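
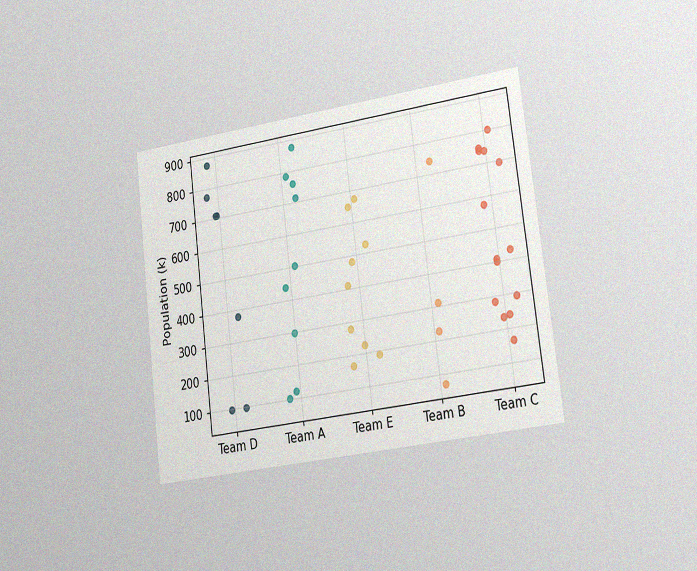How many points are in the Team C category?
The chart is tilted about 7° counter-clockwise and viewed slightly from the right, with some photo noise. Counting the markers in the Team C column gives 14.

14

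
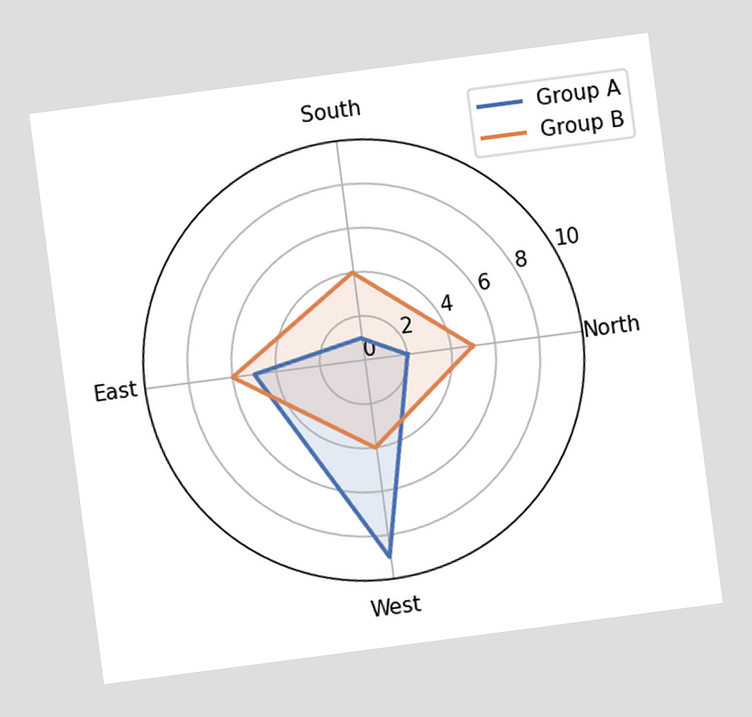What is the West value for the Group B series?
4

The chart is tilted about 7° counter-clockwise. On the West axis, Group B reaches 4.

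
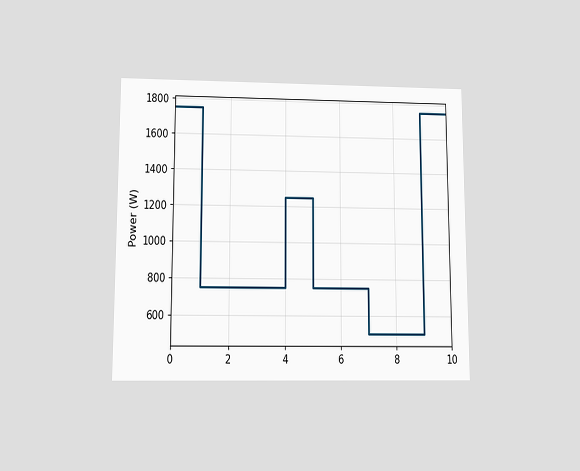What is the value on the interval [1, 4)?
The chart is viewed slightly from below. On [1, 4) the step sits at 750W.

750W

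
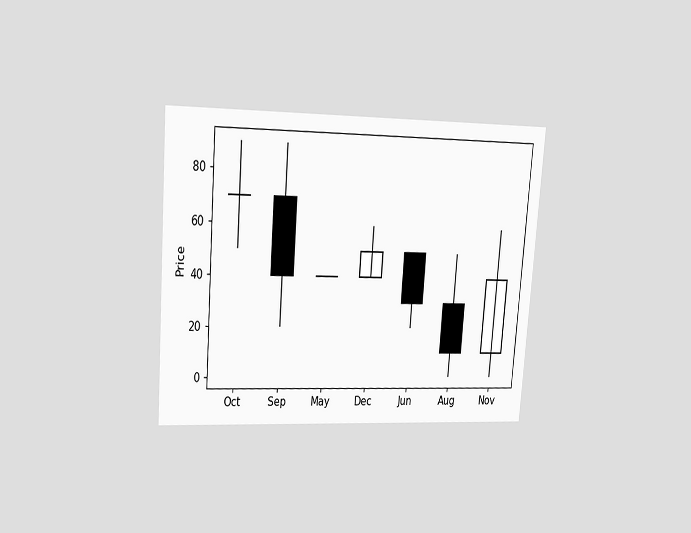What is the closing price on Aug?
10

The chart is tilted about 4° clockwise and viewed at a slight angle. The Aug candle closes at 10.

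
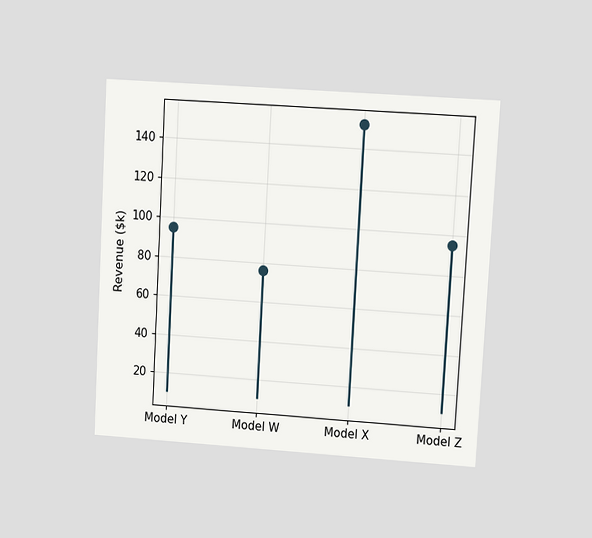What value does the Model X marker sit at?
$152k

The chart is tilted about 3° clockwise and viewed at a slight angle. The Model X marker sits at $152k.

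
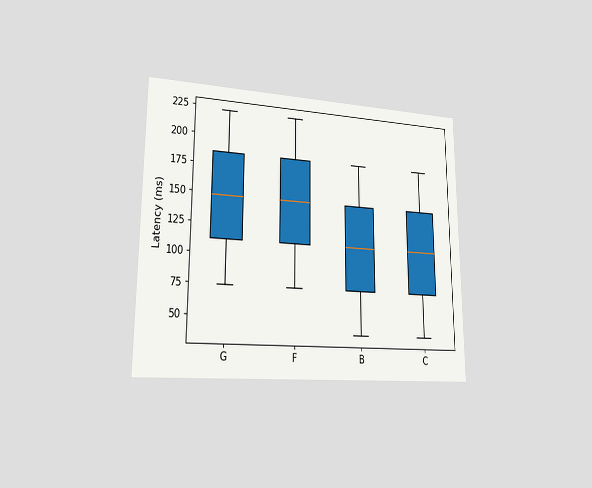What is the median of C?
The chart is viewed slightly from the left. The median line in the C box sits at 111ms.

111ms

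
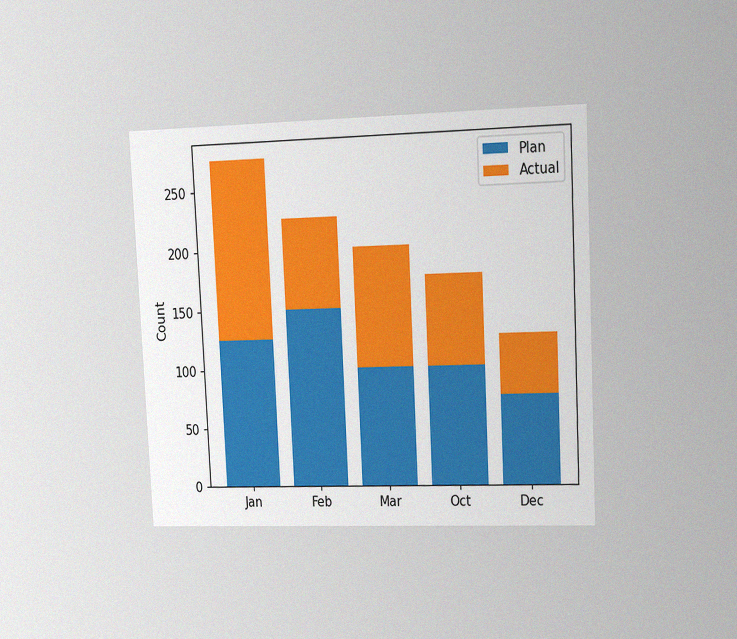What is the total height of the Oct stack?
The chart is tilted about 3° counter-clockwise and viewed slightly from the right, with some photo noise. The Oct stack's top reaches 175 on the y-axis.

175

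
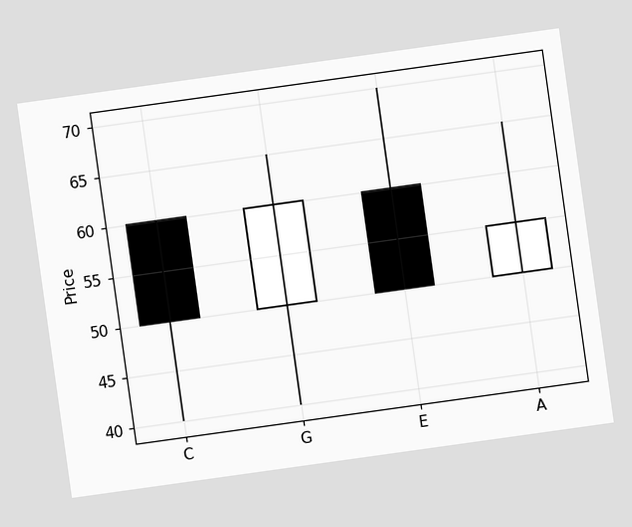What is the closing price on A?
55

The chart is tilted about 8° counter-clockwise. The A candle closes at 55.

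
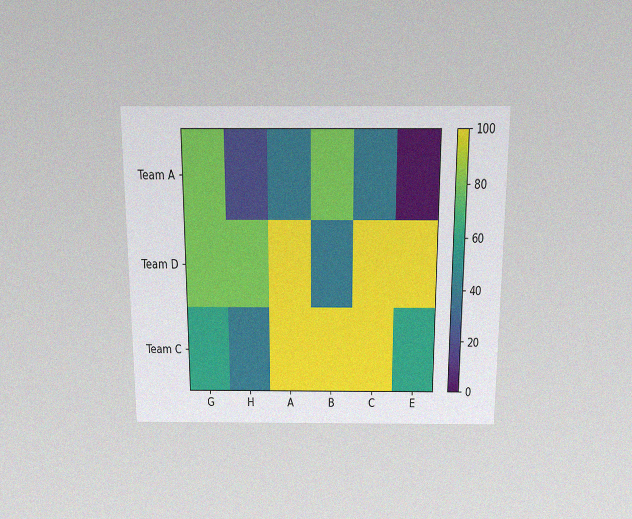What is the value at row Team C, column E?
The chart is viewed slightly from above, with some photo noise. Matching cell (Team C, E) against the colorbar gives 60.

60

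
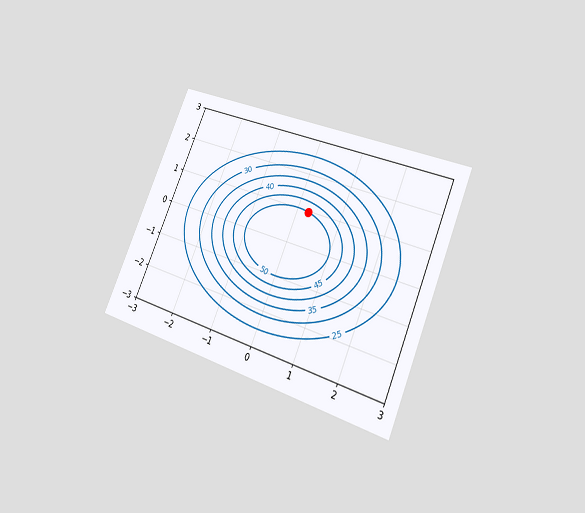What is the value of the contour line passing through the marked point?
50

The chart is tilted about 23° clockwise and viewed at a slight angle. The marked point sits on the contour labelled 50.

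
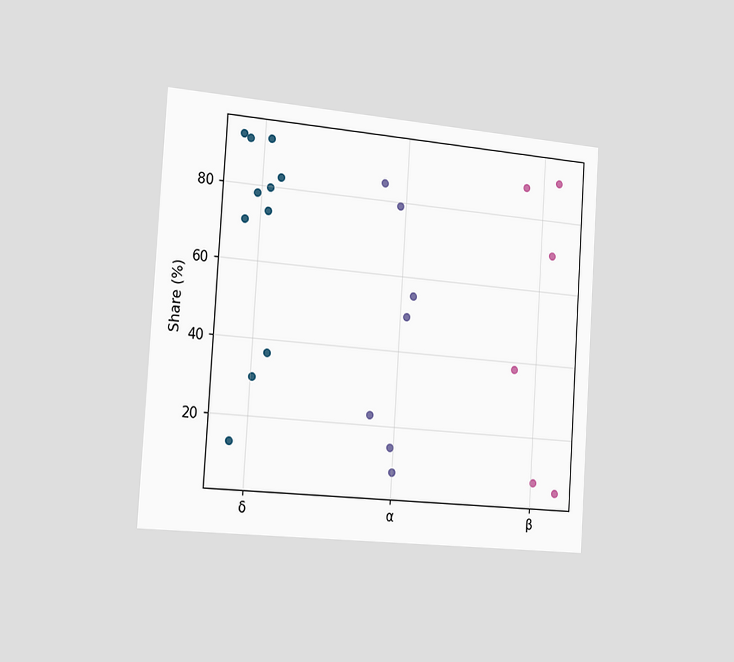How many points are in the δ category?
11

The chart is tilted about 4° clockwise and viewed slightly from the left. Counting the markers in the δ column gives 11.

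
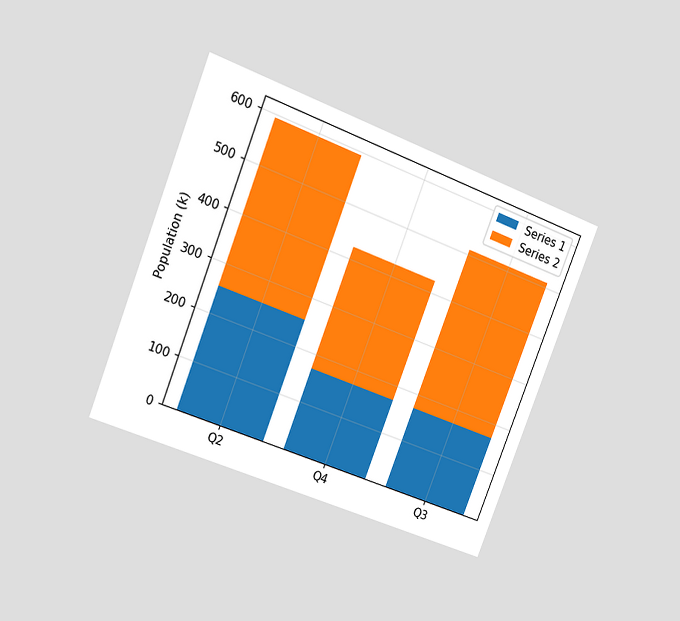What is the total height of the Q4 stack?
The chart is tilted about 21° clockwise and viewed at a slight angle. The Q4 stack's top reaches 425k on the y-axis.

425k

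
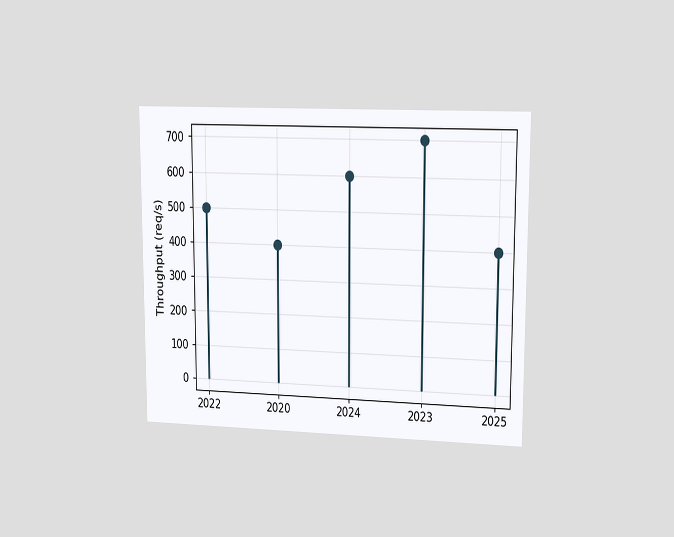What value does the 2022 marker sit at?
The chart is viewed at a slight angle. The 2022 marker sits at 500req/s.

500req/s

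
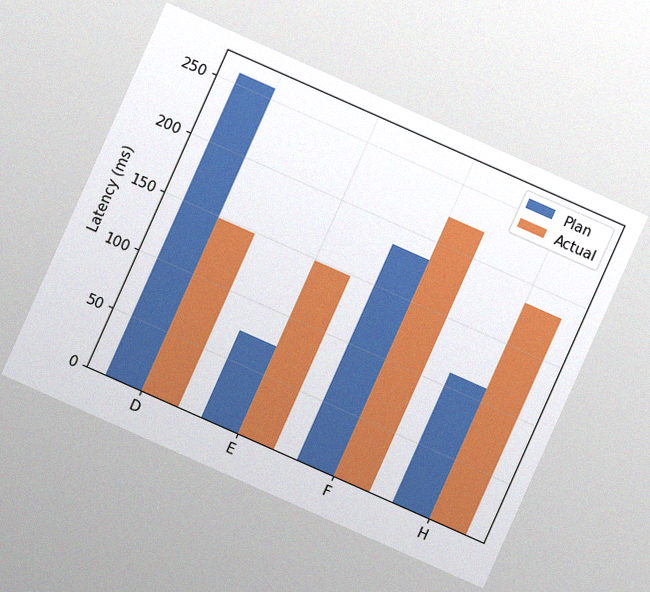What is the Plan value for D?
259ms

The chart is tilted about 24° clockwise, with some photo noise. The Plan bar at D reaches 259ms on the y-axis.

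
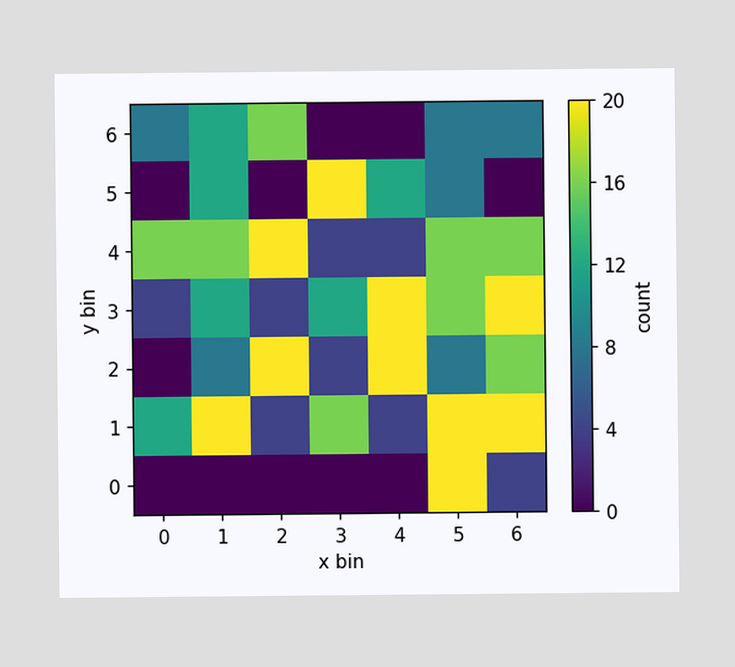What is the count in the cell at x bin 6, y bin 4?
16

Matching the cell (6, 4) against the colorbar gives 16.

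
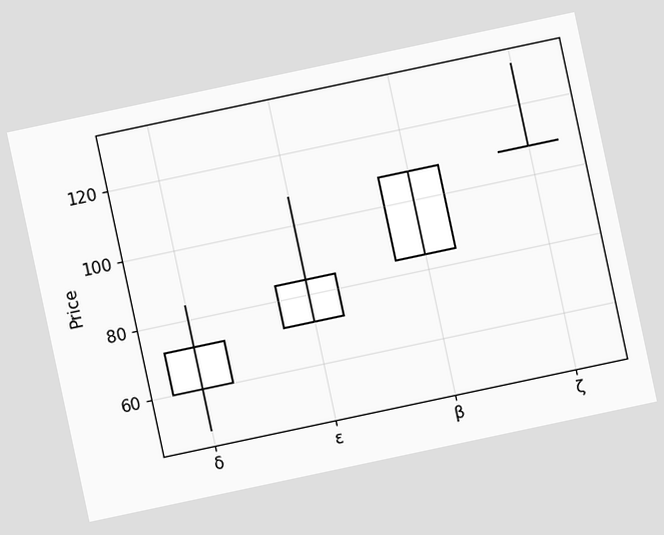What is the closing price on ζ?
The chart is tilted about 12° counter-clockwise. The ζ candle closes at 108.

108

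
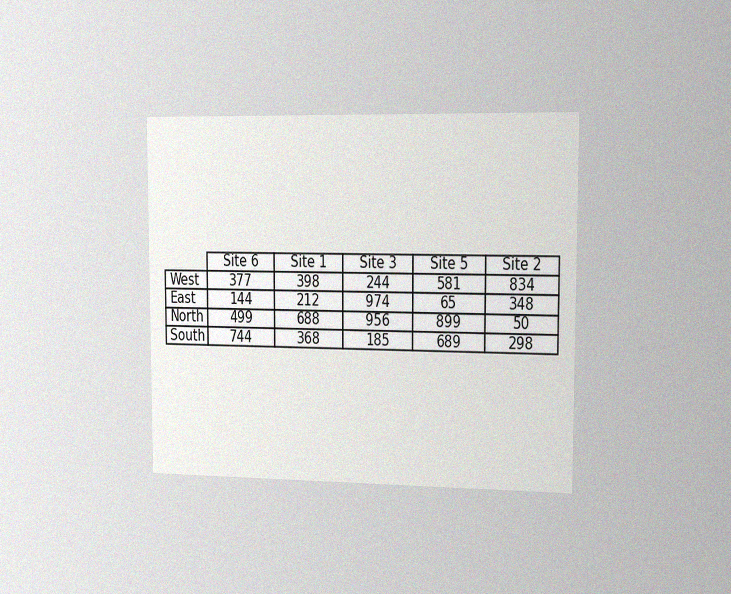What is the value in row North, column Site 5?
899

The chart is viewed slightly from the right, with some photo noise. The (North, Site 5) cell reads 899.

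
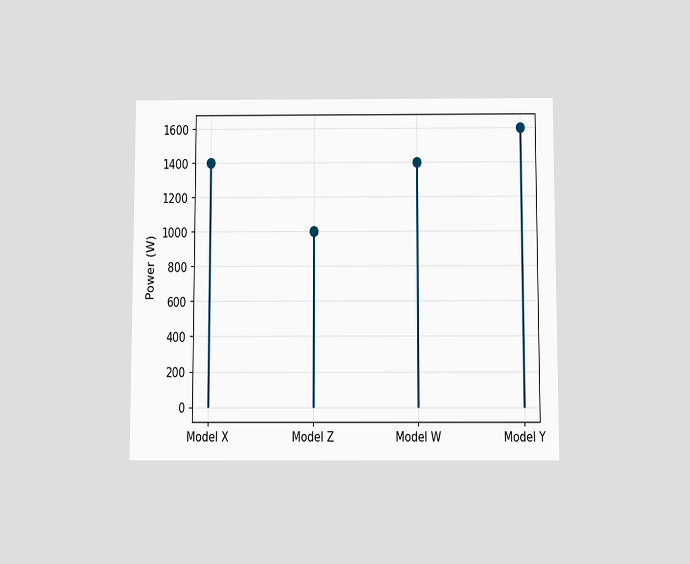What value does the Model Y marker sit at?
1600W

The chart is viewed slightly from below. The Model Y marker sits at 1600W.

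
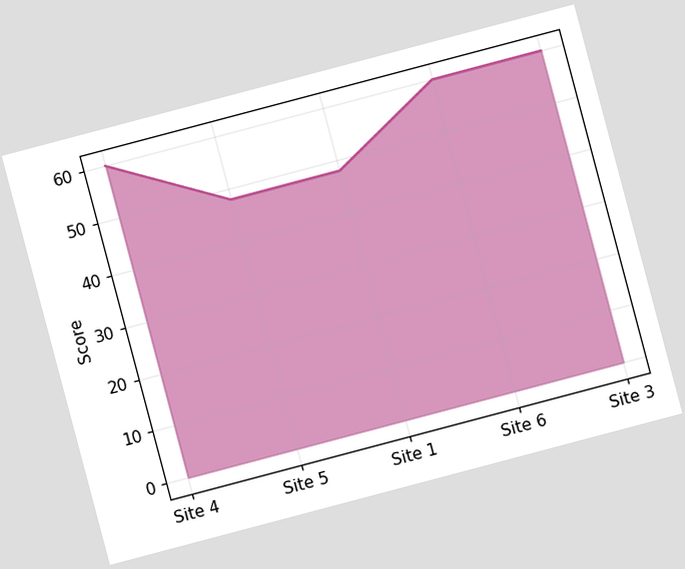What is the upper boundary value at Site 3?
The chart is tilted about 15° counter-clockwise. At Site 3 the upper boundary is at 60.

60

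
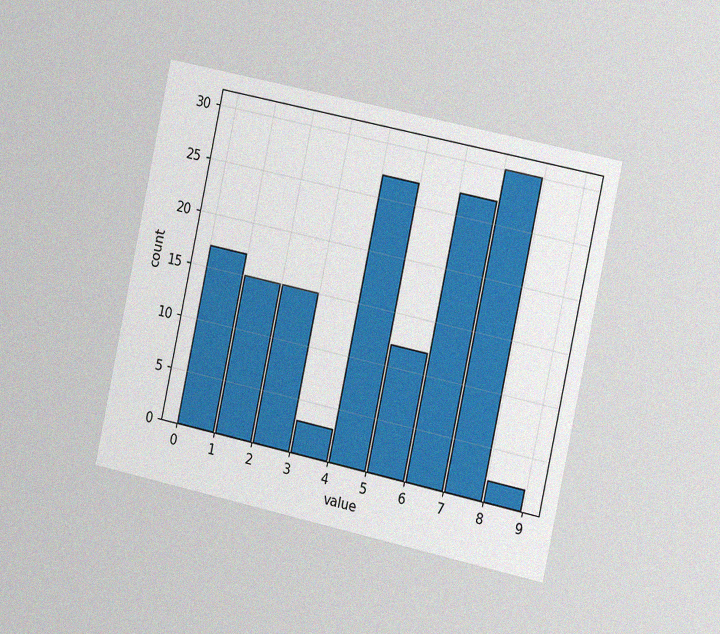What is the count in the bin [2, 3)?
The chart is tilted about 12° clockwise and viewed slightly from the right, with some photo noise. The [2, 3) bin has height 15.

15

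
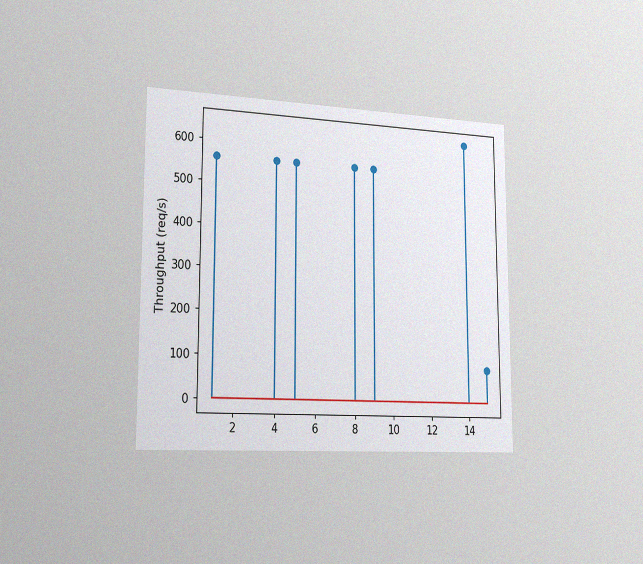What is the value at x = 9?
560req/s

The chart is viewed slightly from the left, with some photo noise. The stem at x=9 reaches 560req/s.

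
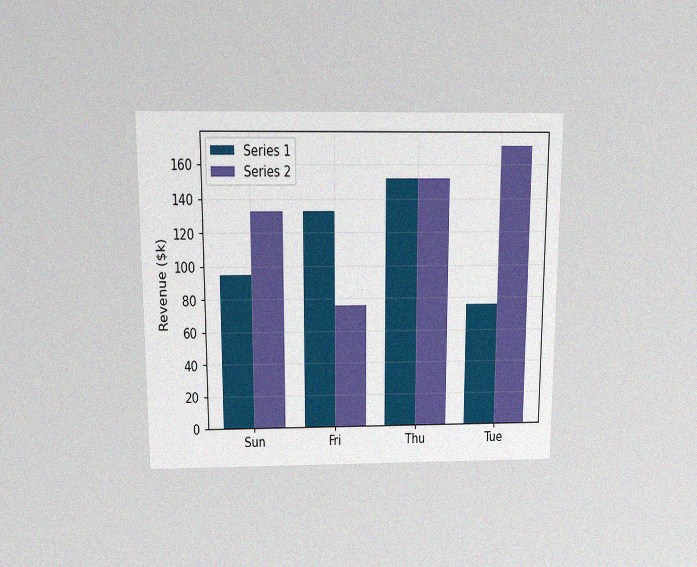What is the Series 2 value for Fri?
$76k

The chart is viewed slightly from above, with some photo noise. The Series 2 bar at Fri reaches $76k on the y-axis.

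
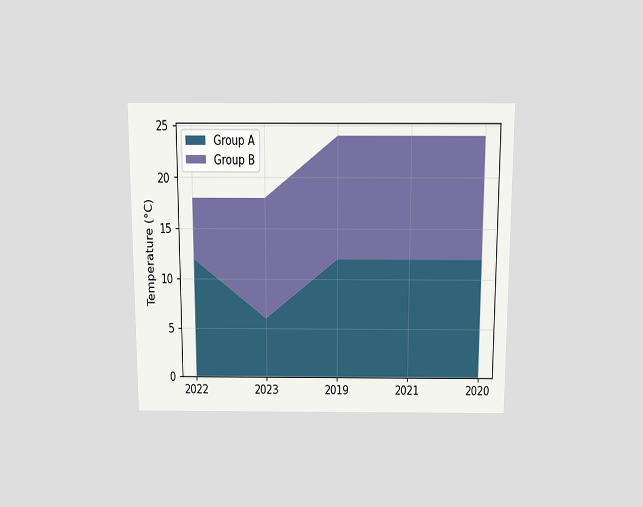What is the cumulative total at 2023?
The chart is viewed slightly from above. The stacked total at 2023 reaches 18°C.

18°C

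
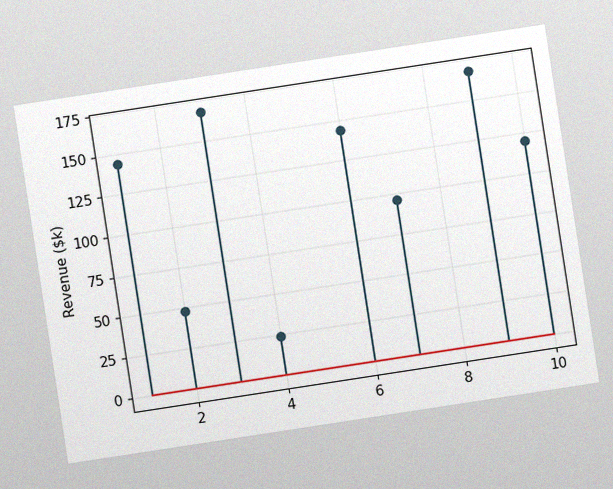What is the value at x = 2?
$48k

The chart is tilted about 9° counter-clockwise, with some photo noise. The stem at x=2 reaches $48k.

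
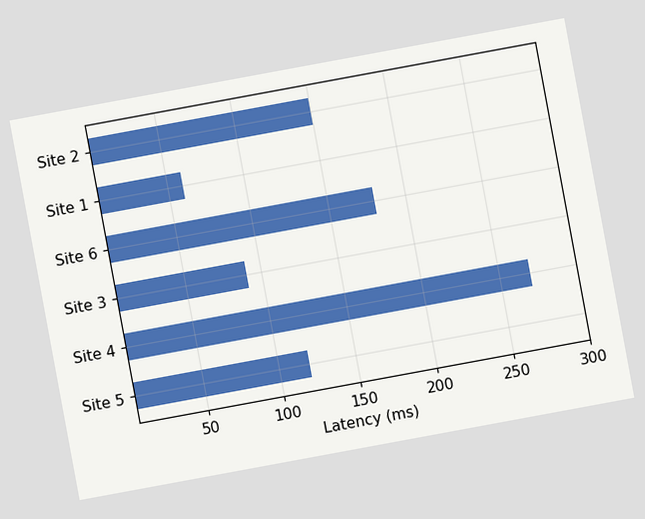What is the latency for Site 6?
180ms

The chart is tilted about 10° counter-clockwise. Reading along the chart's x-axis, the Site 6 bar reaches 180ms.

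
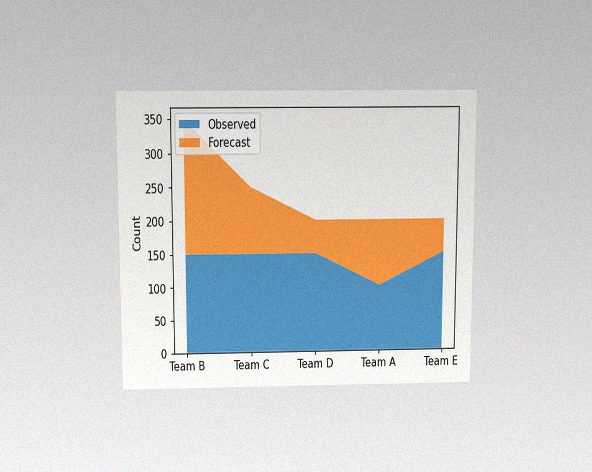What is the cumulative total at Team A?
The chart is viewed slightly from above, with some photo noise. The stacked total at Team A reaches 200.

200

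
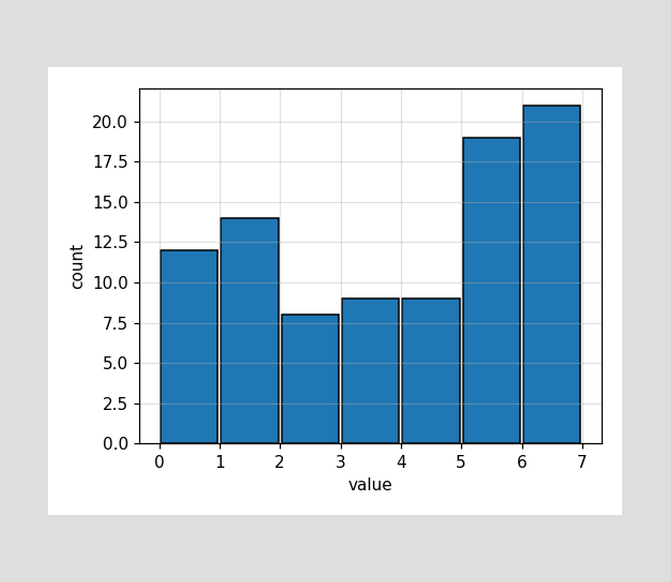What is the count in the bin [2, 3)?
8

The [2, 3) bin has height 8.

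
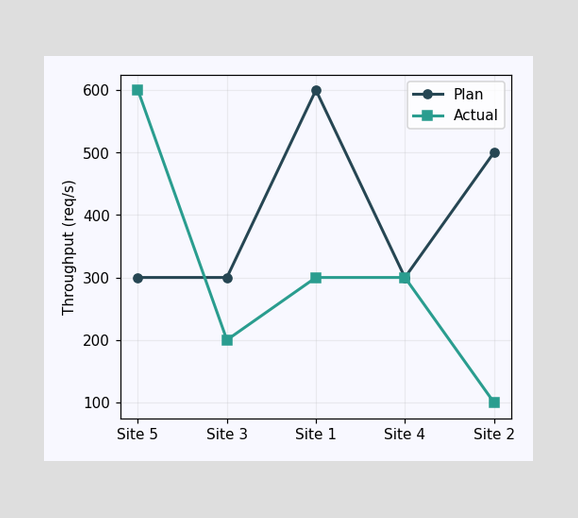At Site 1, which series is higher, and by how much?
At Site 1, Plan sits above the other line by 300req/s.

Plan, by 300req/s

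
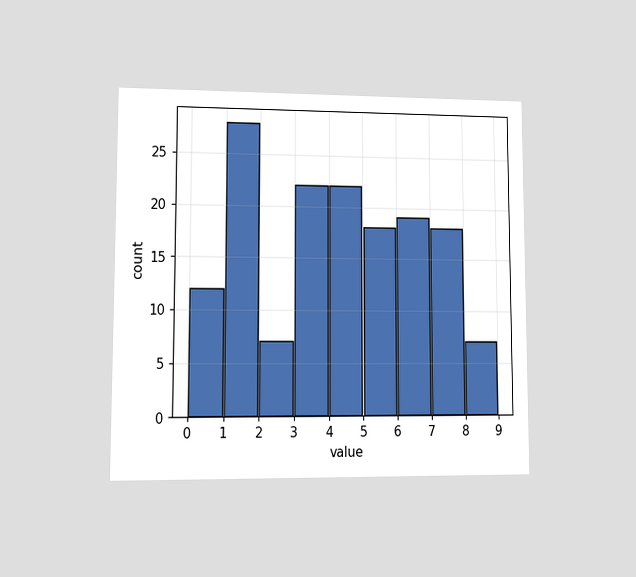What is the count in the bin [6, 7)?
19

The chart is viewed at a slight angle. The [6, 7) bin has height 19.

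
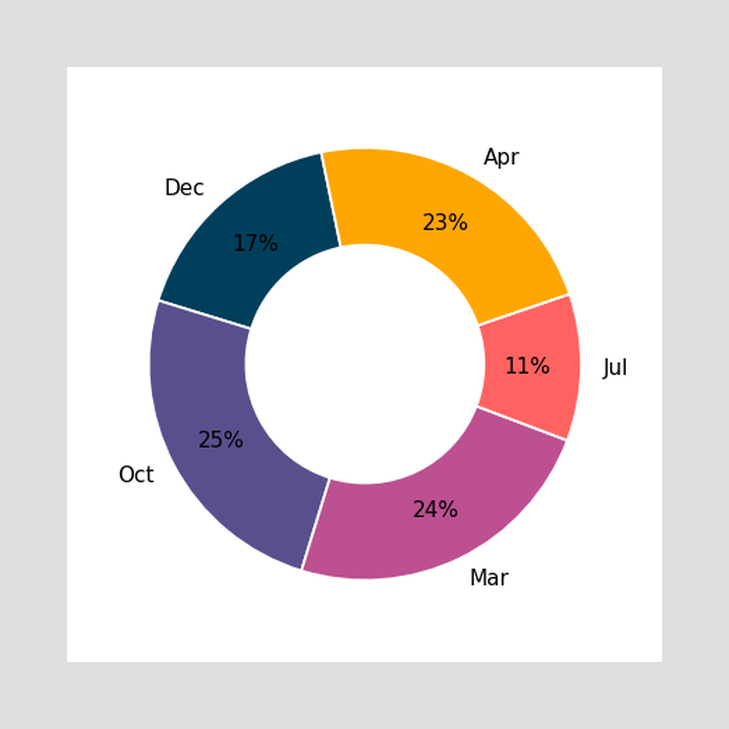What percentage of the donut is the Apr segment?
The Apr segment takes up 23% of the ring.

23%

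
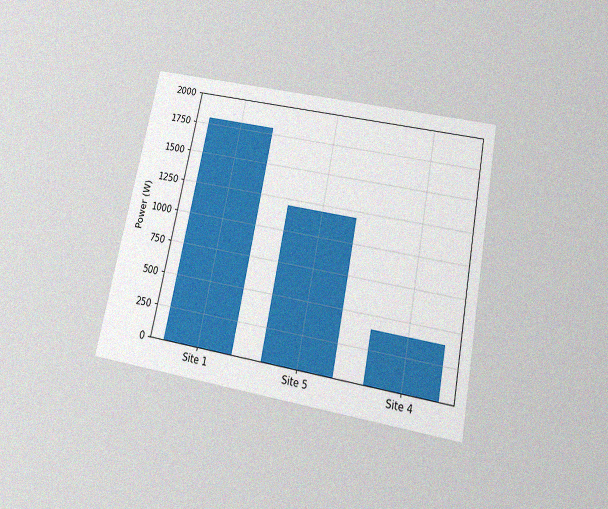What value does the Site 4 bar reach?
The chart is tilted about 11° clockwise and viewed slightly from below, with some photo noise. Reading along the chart's y-axis, the Site 4 bar reaches 400W.

400W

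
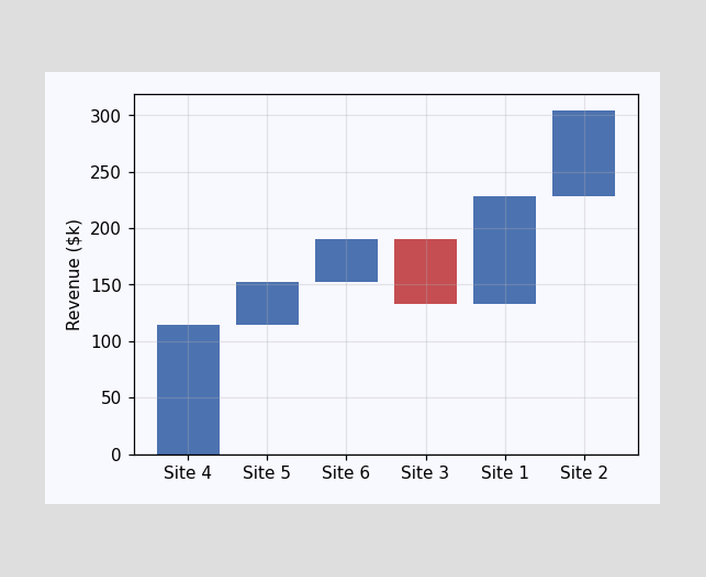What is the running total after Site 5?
After Site 5 the running total reaches $152k.

$152k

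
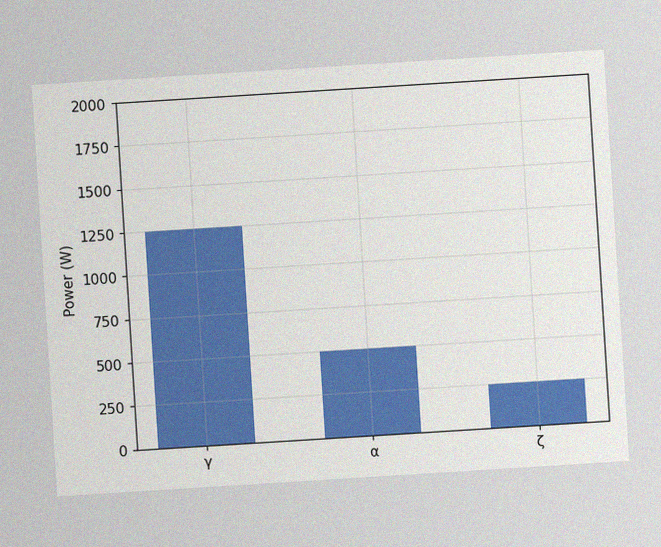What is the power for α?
The chart is tilted about 4° counter-clockwise, with some photo noise. Reading along the chart's y-axis, the α bar reaches 500W.

500W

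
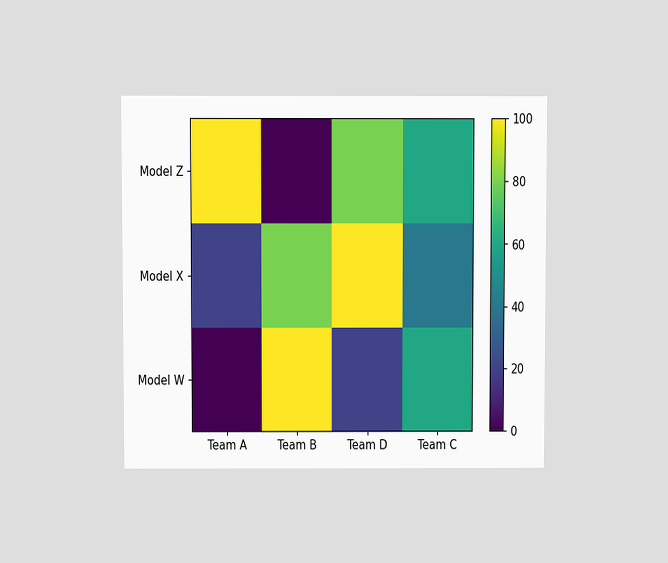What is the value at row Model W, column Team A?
0

The chart is viewed at a slight angle. Matching cell (Model W, Team A) against the colorbar gives 0.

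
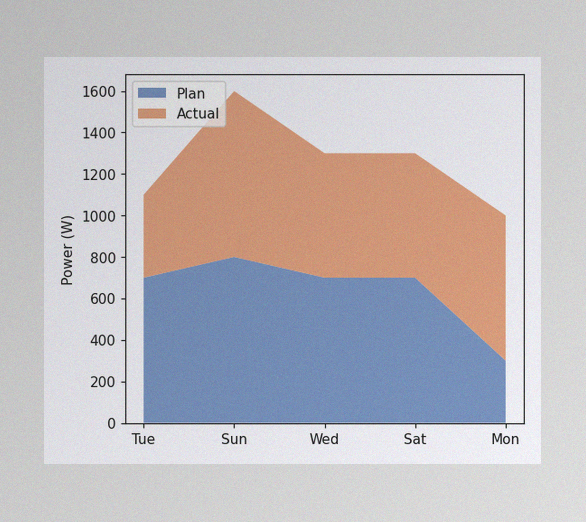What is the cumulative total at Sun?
The image has some photo noise and uneven lighting. The stacked total at Sun reaches 1600W.

1600W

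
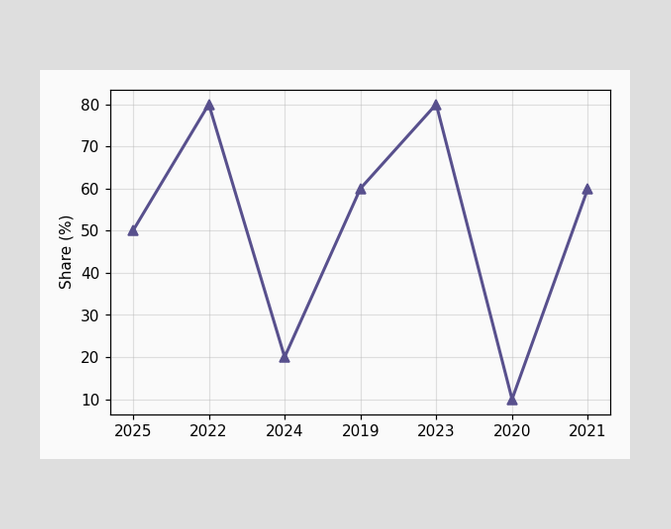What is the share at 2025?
50%

At 2025, the line is at 50%.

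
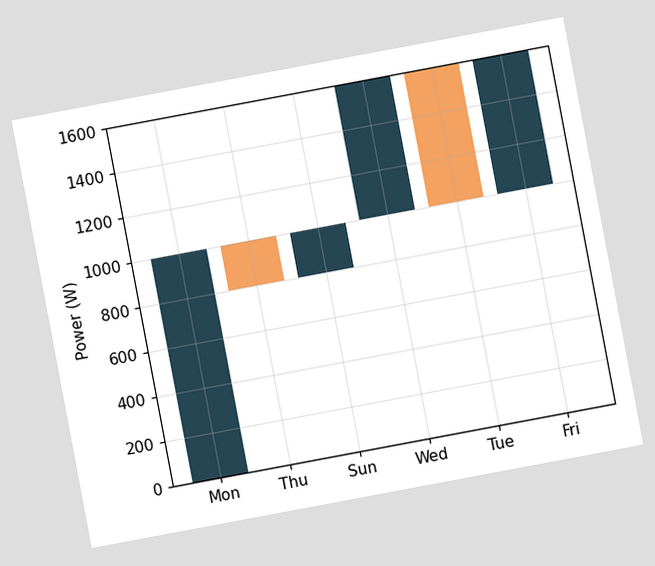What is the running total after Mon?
1000W

The chart is tilted about 11° counter-clockwise. After Mon the running total reaches 1000W.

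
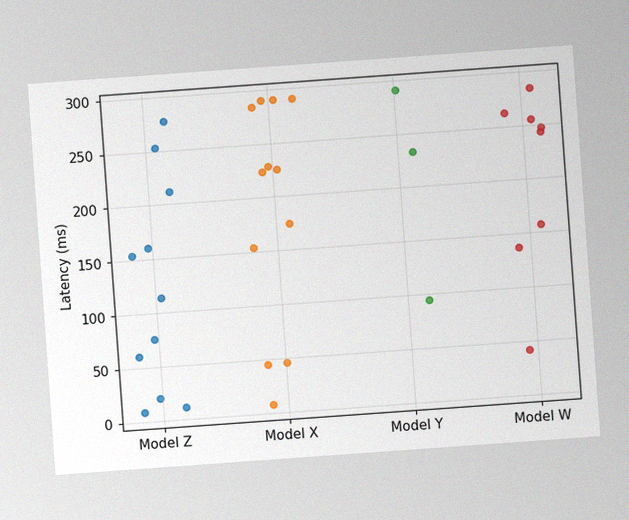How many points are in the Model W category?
8

The chart is tilted about 4° counter-clockwise, with some photo noise. Counting the markers in the Model W column gives 8.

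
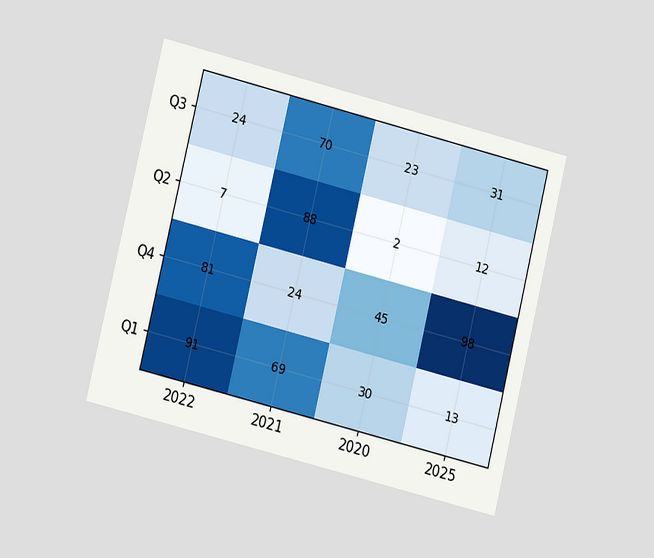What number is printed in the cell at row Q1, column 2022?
91

The chart is tilted about 14° clockwise and viewed at a slight angle. The (Q1, 2022) cell reads 91.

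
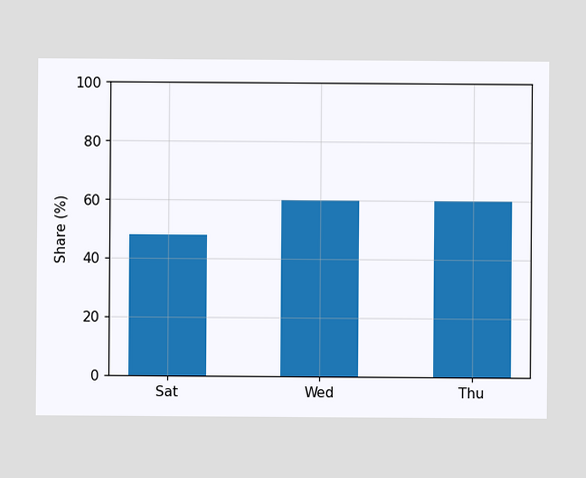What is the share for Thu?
Reading along the chart's y-axis, the Thu bar reaches 60%.

60%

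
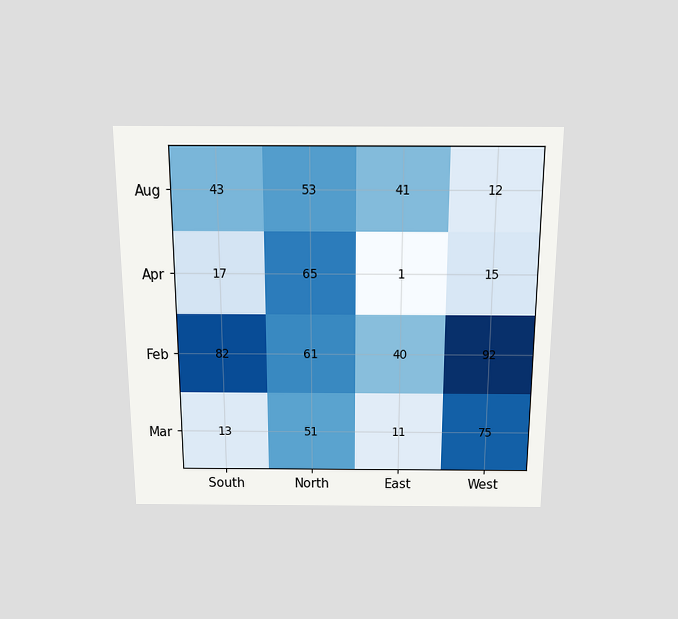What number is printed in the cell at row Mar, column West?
75

The chart is viewed slightly from above. The (Mar, West) cell reads 75.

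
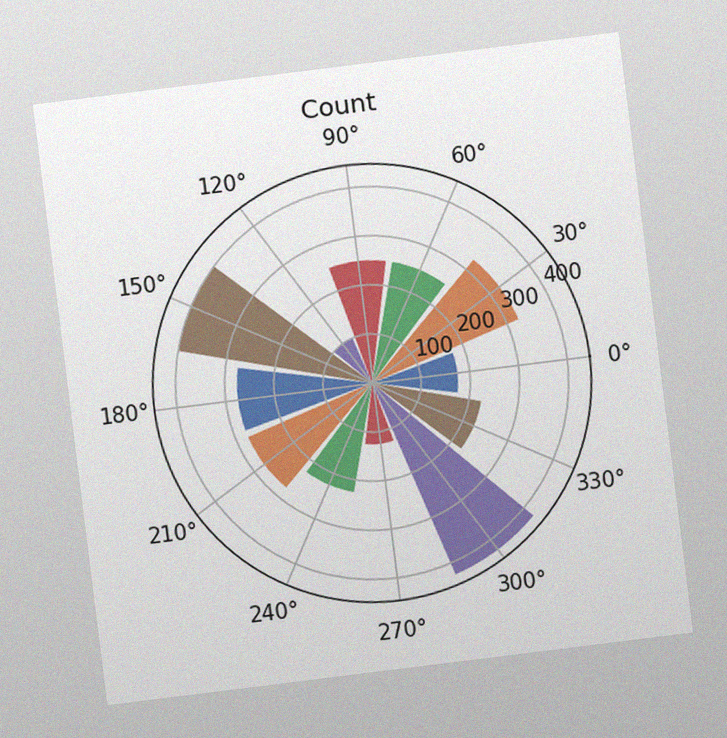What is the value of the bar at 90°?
250

The chart is tilted about 7° counter-clockwise, with some photo noise. The bar at 90° reaches 250 on the radial axis.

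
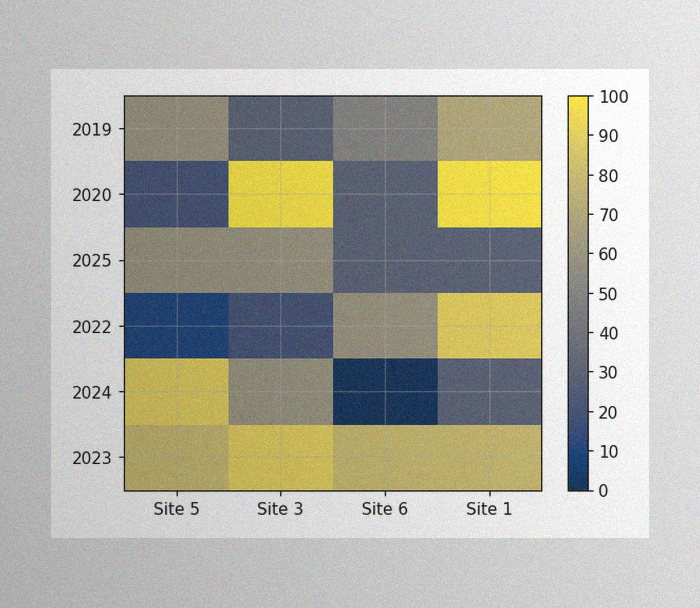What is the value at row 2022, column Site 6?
The image has some photo noise and uneven lighting. Matching cell (2022, Site 6) against the colorbar gives 60.

60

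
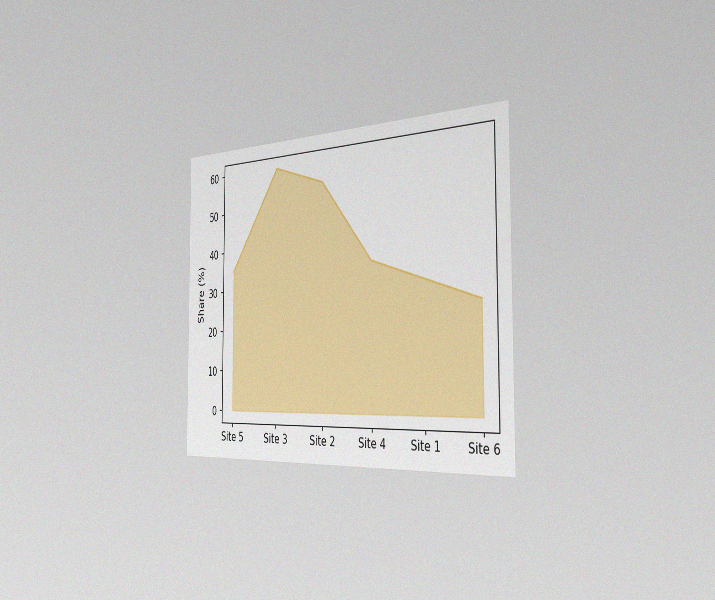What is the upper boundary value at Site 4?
The chart is viewed slightly from the right, with some photo noise. At Site 4 the upper boundary is at 35%.

35%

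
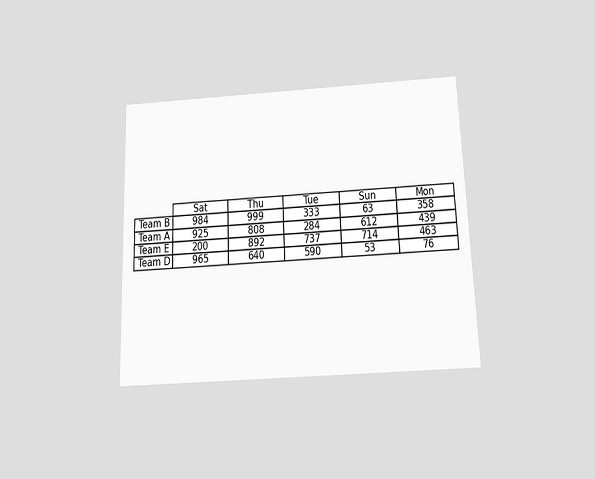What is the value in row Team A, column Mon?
439

The chart is tilted about 2° counter-clockwise and viewed slightly from below. The (Team A, Mon) cell reads 439.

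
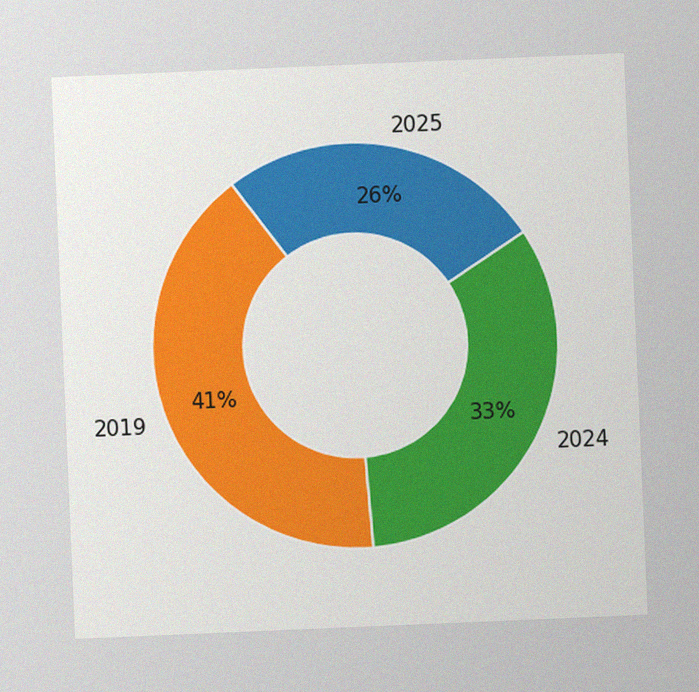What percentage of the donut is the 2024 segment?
33%

The chart is tilted about 2° counter-clockwise, with some photo noise. The 2024 segment takes up 33% of the ring.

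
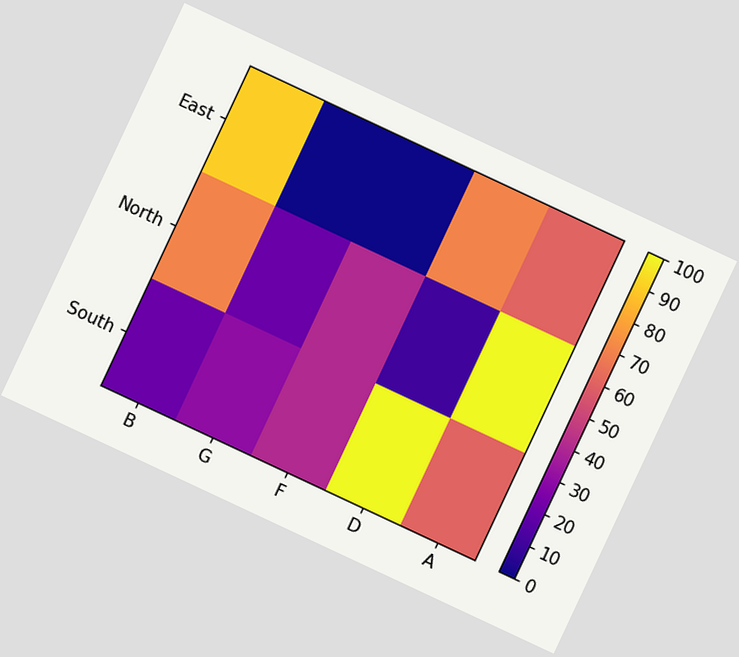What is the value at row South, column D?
The chart is tilted about 25° clockwise. Matching cell (South, D) against the colorbar gives 100.

100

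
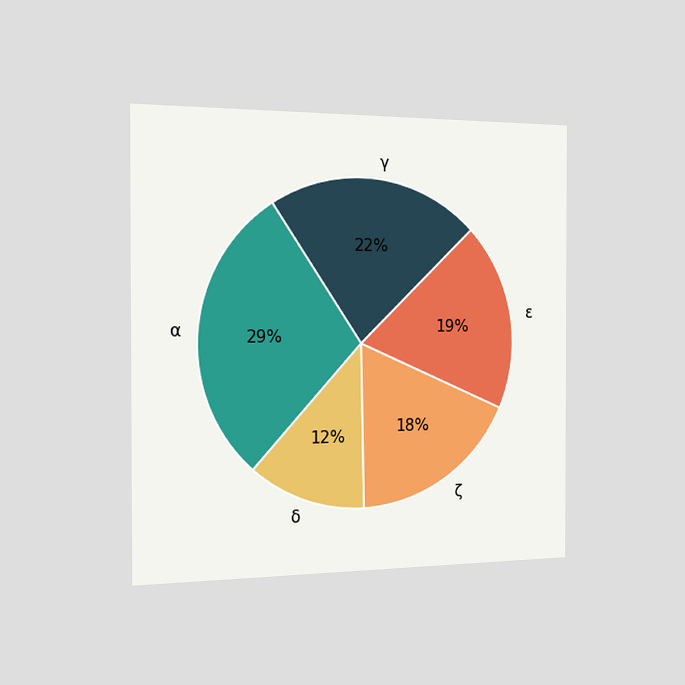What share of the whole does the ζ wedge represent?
The chart is viewed slightly from the left. The ζ slice takes up 18% of the pie.

18%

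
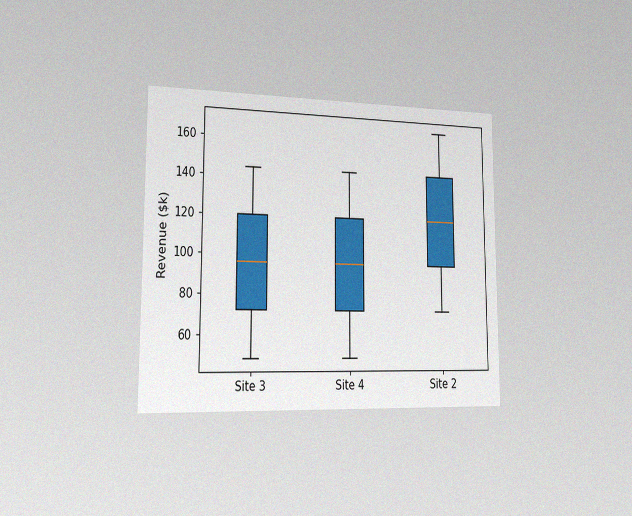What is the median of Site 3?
The chart is viewed slightly from the left, with some photo noise. The median line in the Site 3 box sits at $96k.

$96k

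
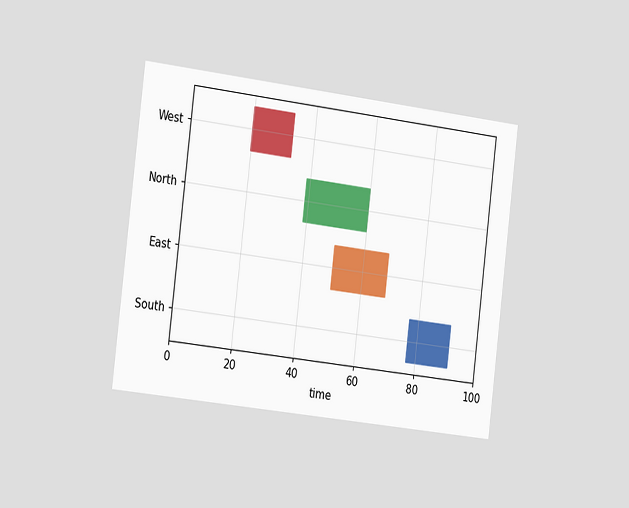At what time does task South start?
77

The chart is tilted about 7° clockwise and viewed slightly from the left. The South bar begins at t=77.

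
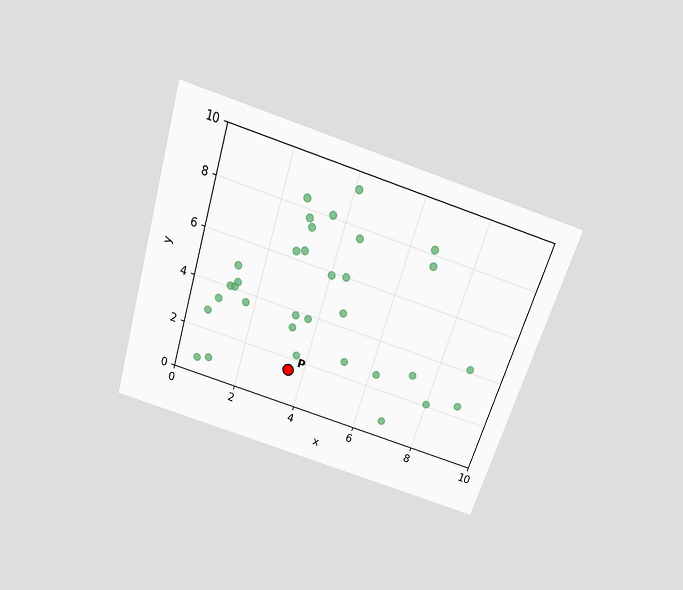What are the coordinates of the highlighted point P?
The chart is tilted about 17° clockwise and viewed slightly from above. Following the gridlines from P to each axis, P sits at (3.5, 1.5).

(3.5, 1.5)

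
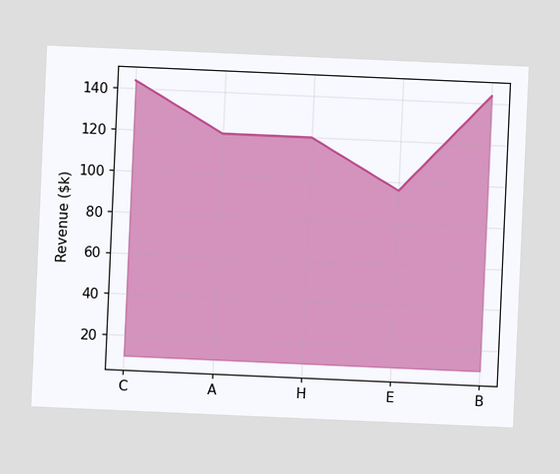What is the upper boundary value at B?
$144k

The chart is tilted about 3° clockwise. At B the upper boundary is at $144k.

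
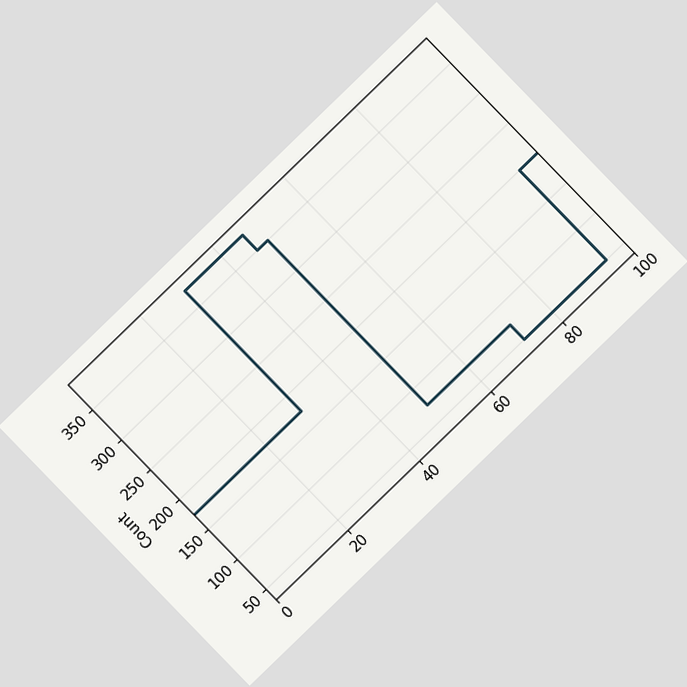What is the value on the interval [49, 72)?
The chart is tilted about 44° counter-clockwise. On [49, 72) the step sits at 75.

75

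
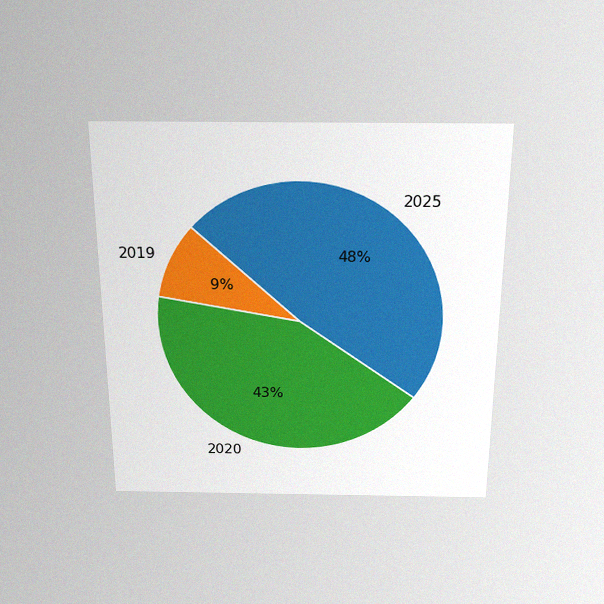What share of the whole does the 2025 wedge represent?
48%

The chart is viewed slightly from above, with some photo noise. The 2025 slice takes up 48% of the pie.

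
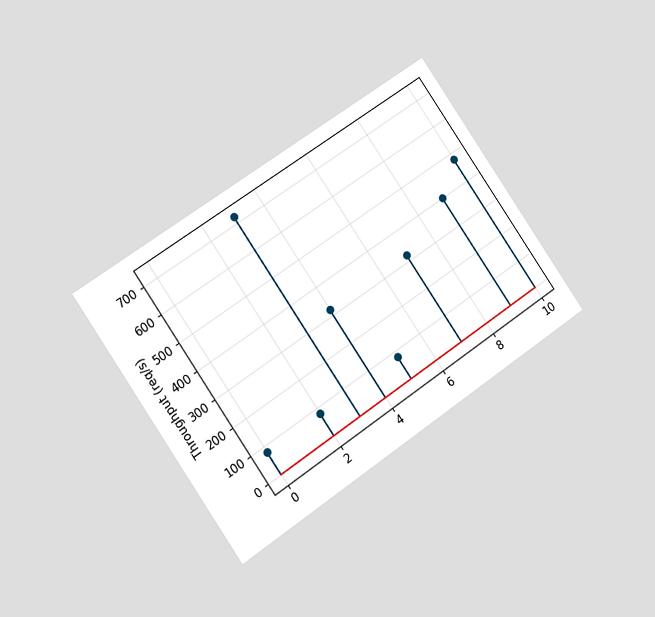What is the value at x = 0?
80req/s

The chart is tilted about 35° counter-clockwise and viewed slightly from the left. The stem at x=0 reaches 80req/s.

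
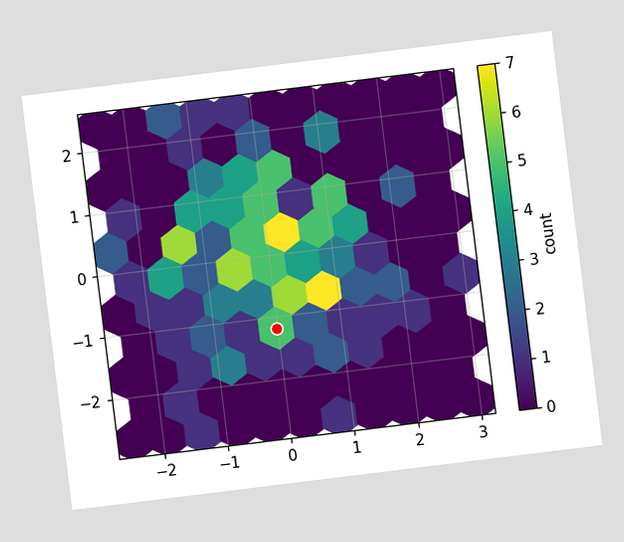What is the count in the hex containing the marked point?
The chart is tilted about 7° counter-clockwise. The marked hex reads 5 on the colorbar.

5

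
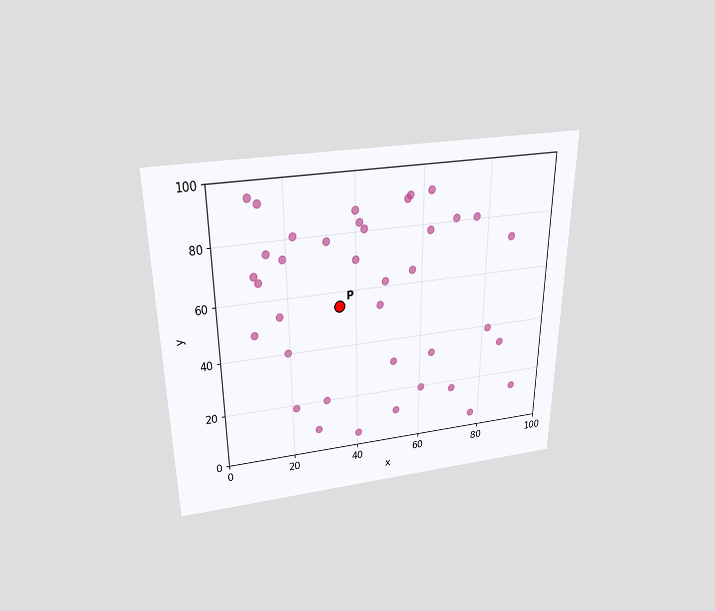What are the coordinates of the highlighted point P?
(35, 55)

The chart is viewed slightly from above. Following the gridlines from P to each axis, P sits at (35, 55).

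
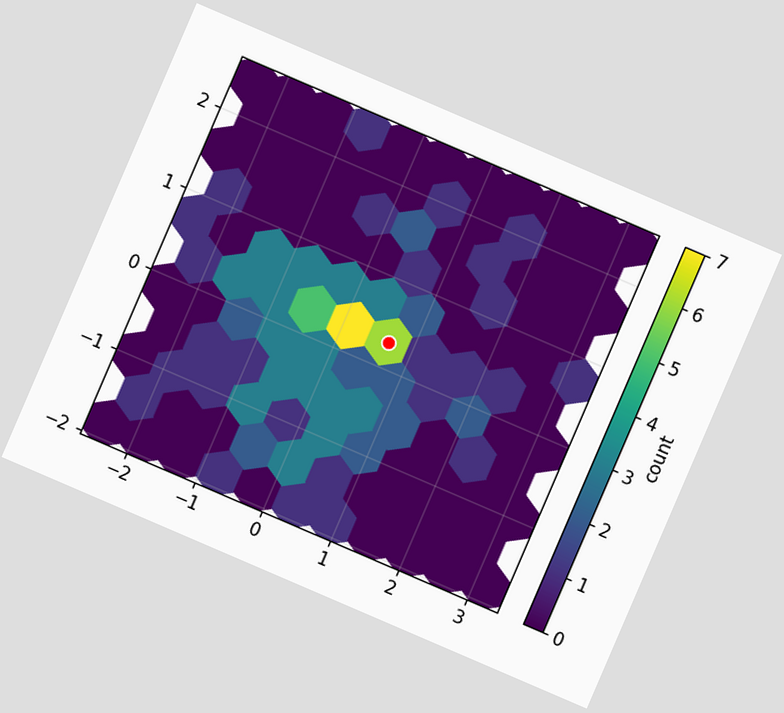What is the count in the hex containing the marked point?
The chart is tilted about 23° clockwise. The marked hex reads 6 on the colorbar.

6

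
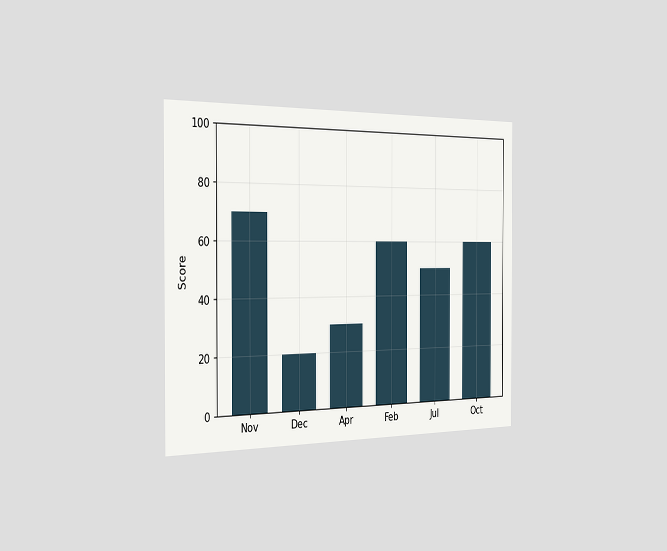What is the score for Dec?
20

The chart is viewed slightly from the left. Reading along the chart's y-axis, the Dec bar reaches 20.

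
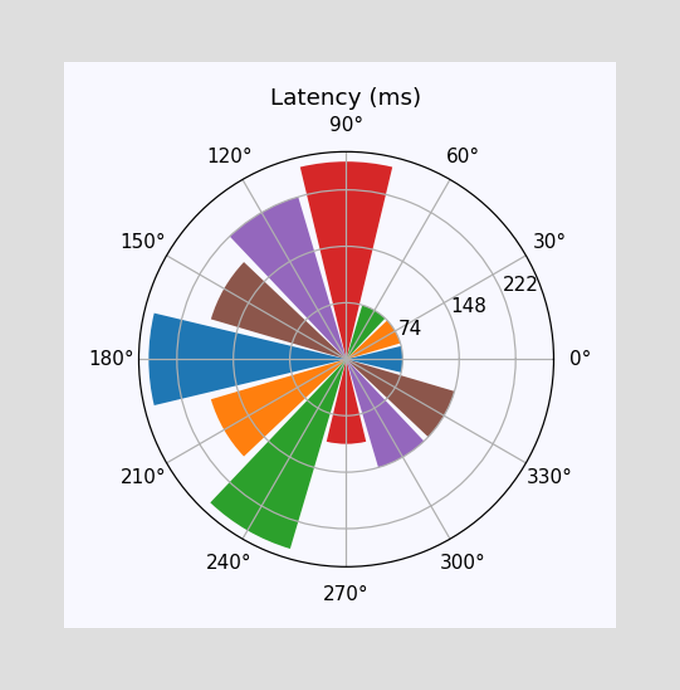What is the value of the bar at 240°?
The bar at 240° reaches 259ms on the radial axis.

259ms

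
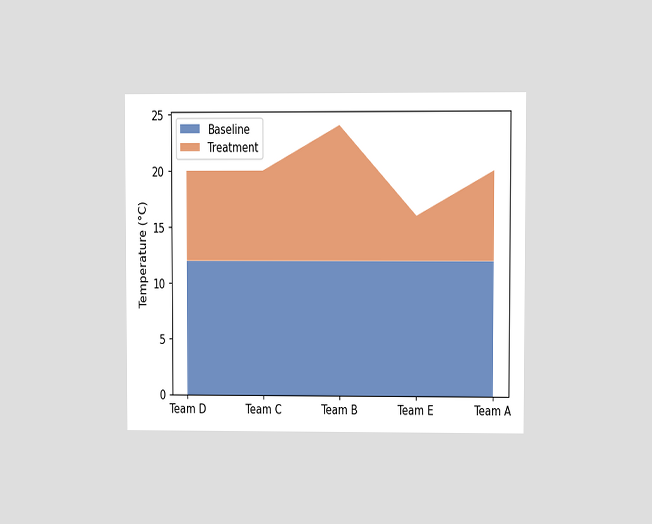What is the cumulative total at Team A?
20°C

The chart is viewed at a slight angle. The stacked total at Team A reaches 20°C.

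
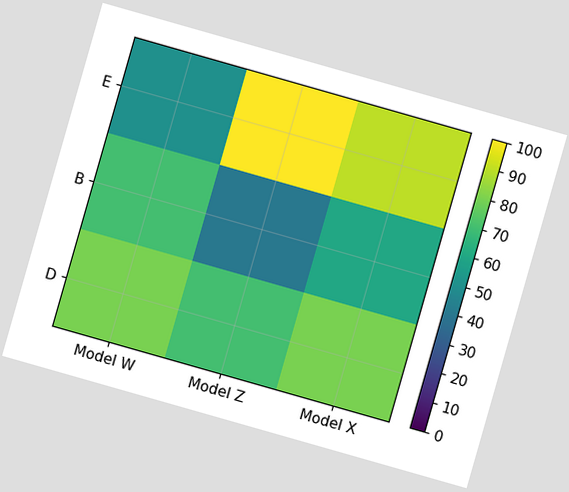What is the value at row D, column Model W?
80

The chart is tilted about 16° clockwise. Matching cell (D, Model W) against the colorbar gives 80.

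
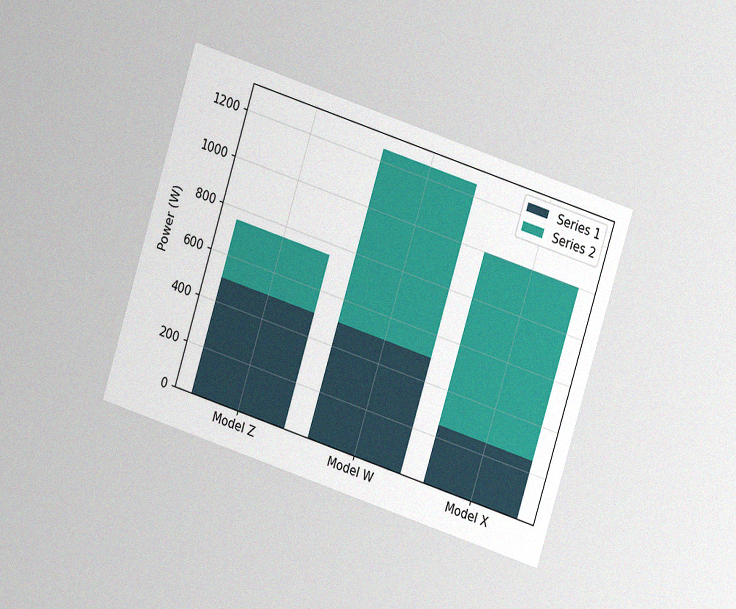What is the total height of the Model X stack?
The chart is tilted about 18° clockwise and viewed at a slight angle, with some photo noise. The Model X stack's top reaches 1000W on the y-axis.

1000W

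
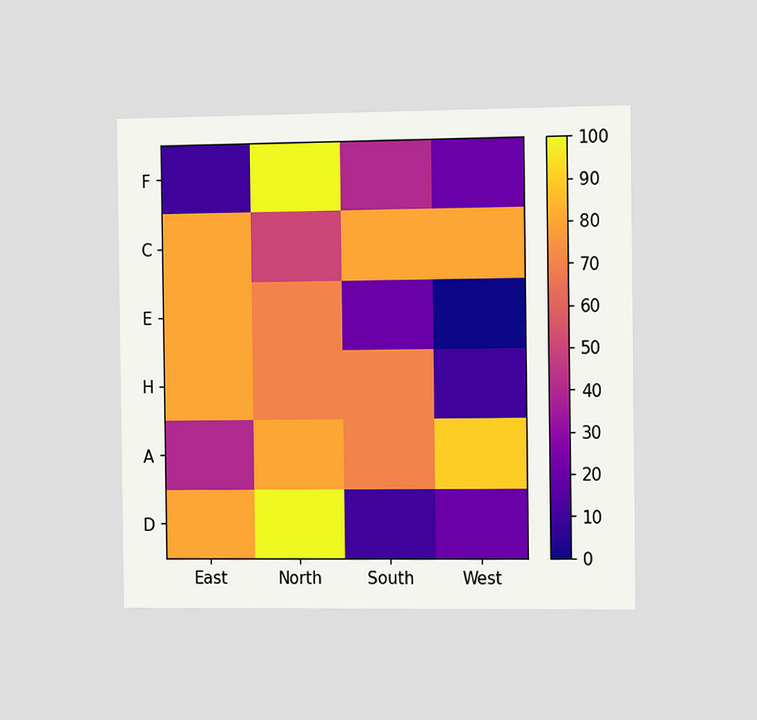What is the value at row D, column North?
100

The chart is viewed slightly from the right. Matching cell (D, North) against the colorbar gives 100.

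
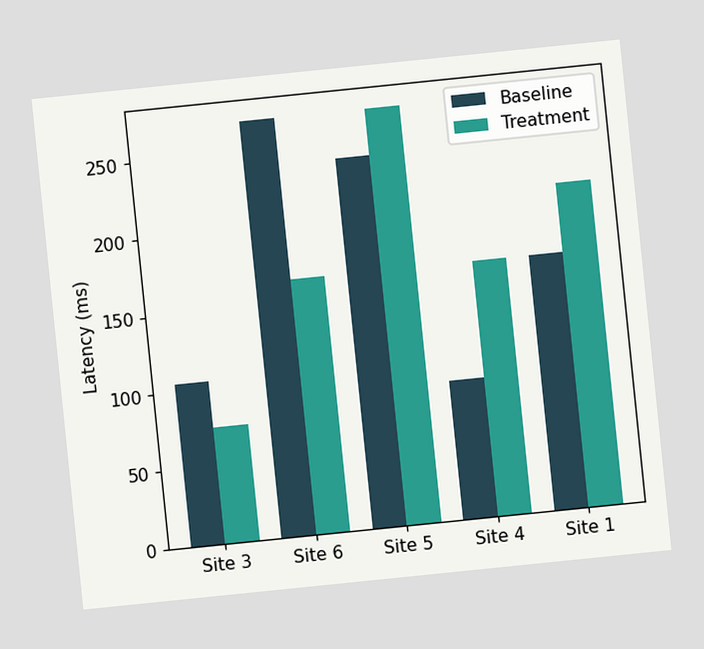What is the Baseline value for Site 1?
The chart is tilted about 6° counter-clockwise. The Baseline bar at Site 1 reaches 165ms on the y-axis.

165ms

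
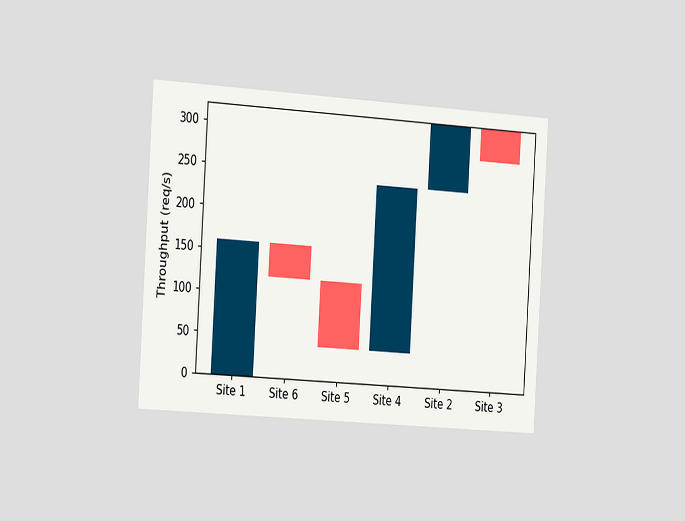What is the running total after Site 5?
40req/s

The chart is tilted about 4° clockwise and viewed slightly from the left. After Site 5 the running total reaches 40req/s.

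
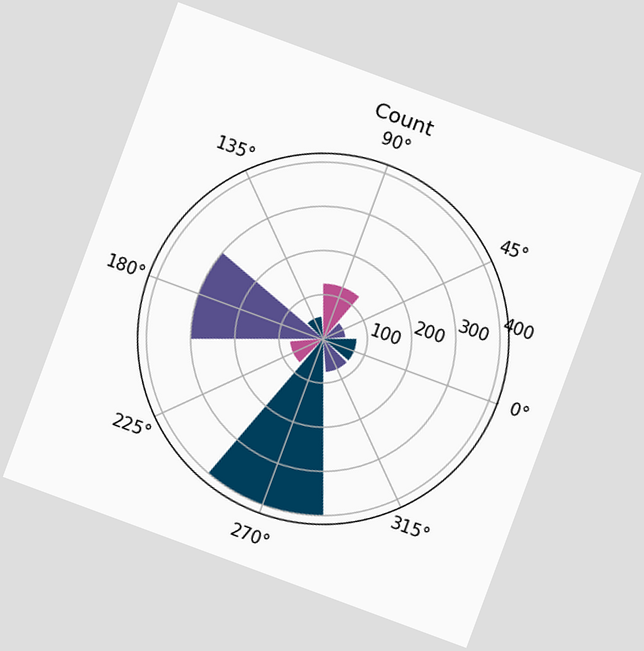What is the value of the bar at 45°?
50

The chart is tilted about 20° clockwise. The bar at 45° reaches 50 on the radial axis.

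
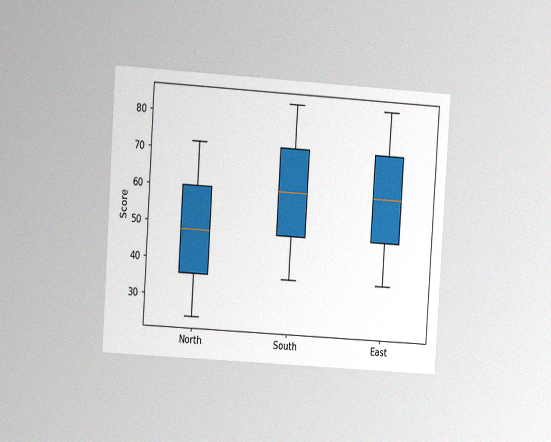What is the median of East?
60

The chart is tilted about 4° clockwise and viewed at a slight angle, with some photo noise. The median line in the East box sits at 60.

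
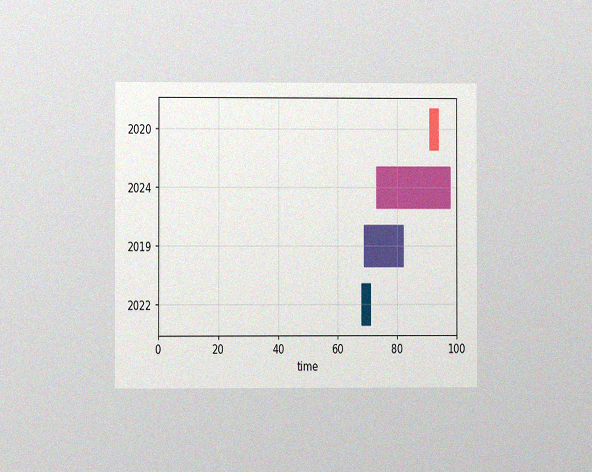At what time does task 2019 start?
The chart is viewed at a slight angle, with some photo noise. The 2019 bar begins at t=69.

69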